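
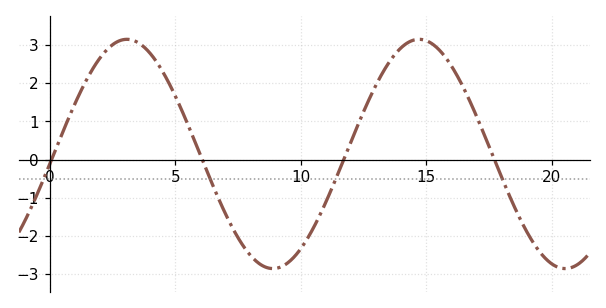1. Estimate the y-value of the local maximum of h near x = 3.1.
3.15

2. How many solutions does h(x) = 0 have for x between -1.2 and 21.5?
4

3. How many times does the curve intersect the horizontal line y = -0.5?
4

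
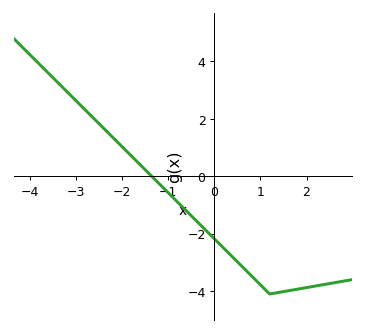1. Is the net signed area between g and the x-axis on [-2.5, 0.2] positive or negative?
negative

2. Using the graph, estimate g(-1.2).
-0.258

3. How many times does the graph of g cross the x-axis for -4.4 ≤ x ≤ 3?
1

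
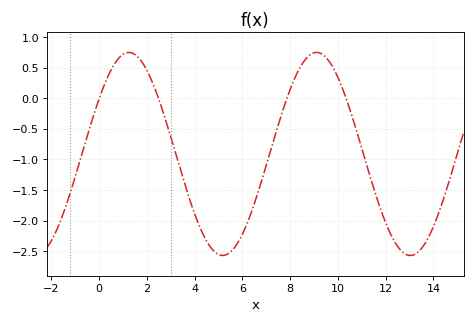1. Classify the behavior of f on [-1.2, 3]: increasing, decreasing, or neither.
neither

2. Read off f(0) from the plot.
-0.013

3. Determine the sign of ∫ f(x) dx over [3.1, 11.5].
negative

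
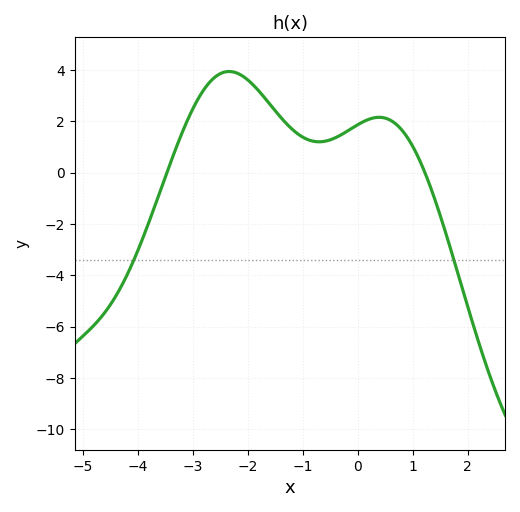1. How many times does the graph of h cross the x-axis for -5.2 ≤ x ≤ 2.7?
2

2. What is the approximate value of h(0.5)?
2.2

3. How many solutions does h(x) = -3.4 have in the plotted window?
2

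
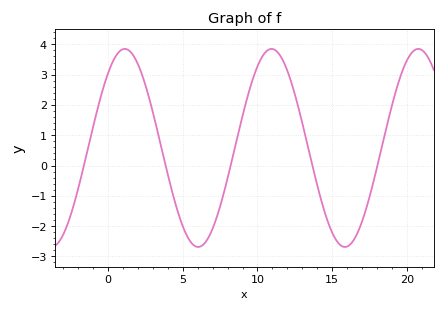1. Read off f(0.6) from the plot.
3.7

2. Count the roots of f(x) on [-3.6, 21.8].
5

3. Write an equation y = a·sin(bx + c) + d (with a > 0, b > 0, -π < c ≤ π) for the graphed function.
y = 3.27sin(0.64x + 0.85) + 0.58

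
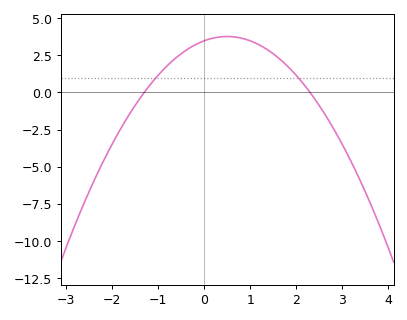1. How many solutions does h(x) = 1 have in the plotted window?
2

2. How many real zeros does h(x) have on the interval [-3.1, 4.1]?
2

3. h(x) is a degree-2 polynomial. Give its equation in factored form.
y = -1.16(x + 1.3)(x - 2.3)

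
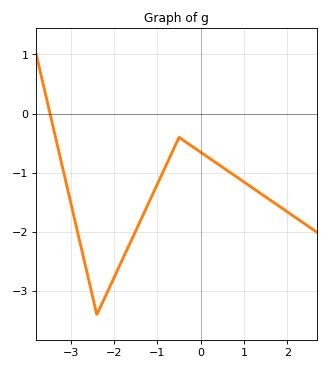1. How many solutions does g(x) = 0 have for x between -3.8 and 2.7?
1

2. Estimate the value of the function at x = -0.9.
-1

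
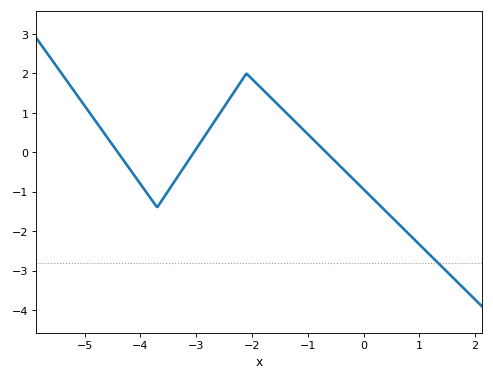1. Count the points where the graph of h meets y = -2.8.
1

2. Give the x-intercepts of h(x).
-4.4, -3, -0.6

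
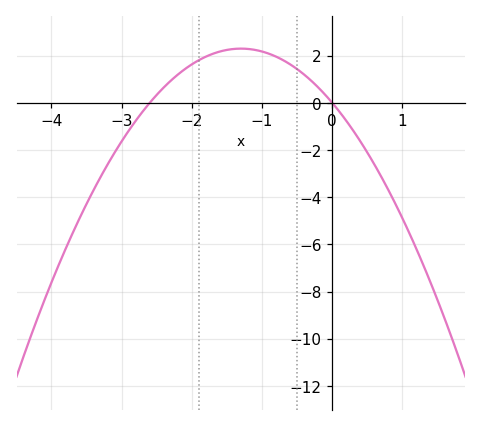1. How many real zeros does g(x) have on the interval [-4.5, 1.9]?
2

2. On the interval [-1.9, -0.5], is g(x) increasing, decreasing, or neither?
neither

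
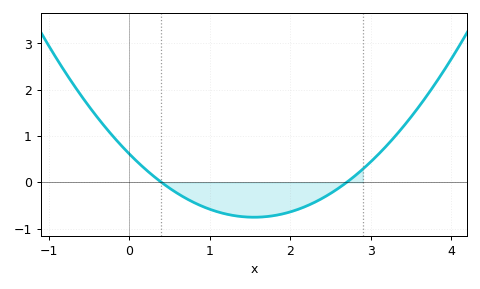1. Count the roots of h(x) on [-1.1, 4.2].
2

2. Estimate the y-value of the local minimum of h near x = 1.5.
-0.754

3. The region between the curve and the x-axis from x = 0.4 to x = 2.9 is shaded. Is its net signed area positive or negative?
negative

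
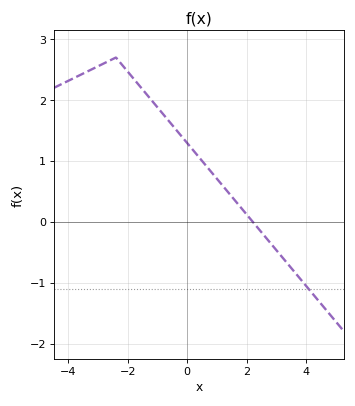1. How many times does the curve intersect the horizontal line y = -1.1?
1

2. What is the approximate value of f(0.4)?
1.06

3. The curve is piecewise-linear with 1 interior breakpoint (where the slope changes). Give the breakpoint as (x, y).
(-2.4, 2.7)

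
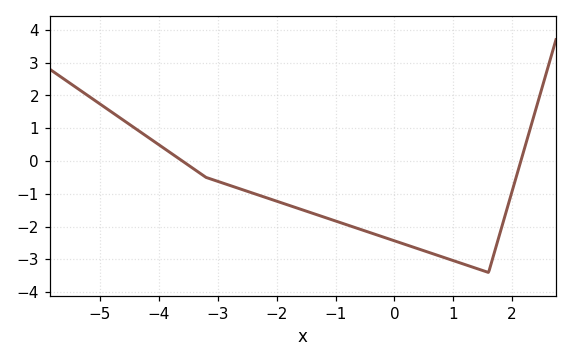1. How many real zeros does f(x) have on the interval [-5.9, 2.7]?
2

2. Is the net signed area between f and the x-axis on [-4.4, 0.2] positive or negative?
negative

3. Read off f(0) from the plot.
-2.43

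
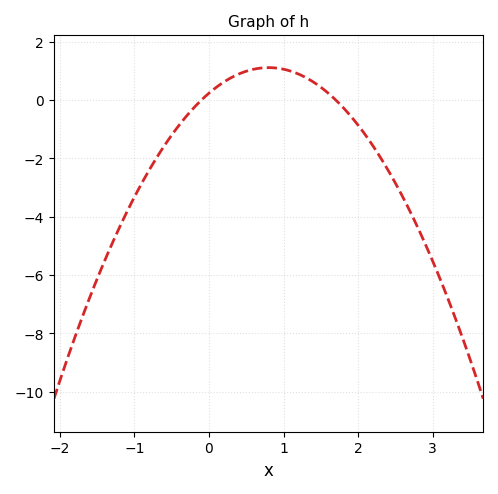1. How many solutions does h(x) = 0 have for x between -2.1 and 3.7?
2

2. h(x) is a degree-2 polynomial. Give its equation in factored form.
y = -1.37(x + 0.1)(x - 1.7)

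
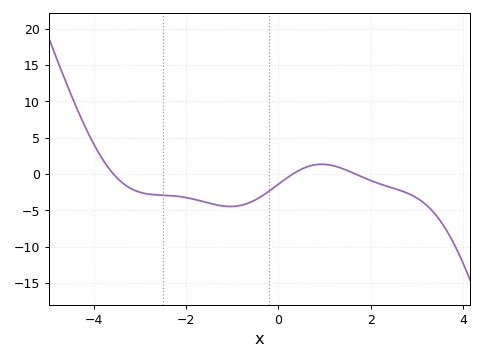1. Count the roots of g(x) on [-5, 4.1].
3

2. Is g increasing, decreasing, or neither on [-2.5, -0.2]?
neither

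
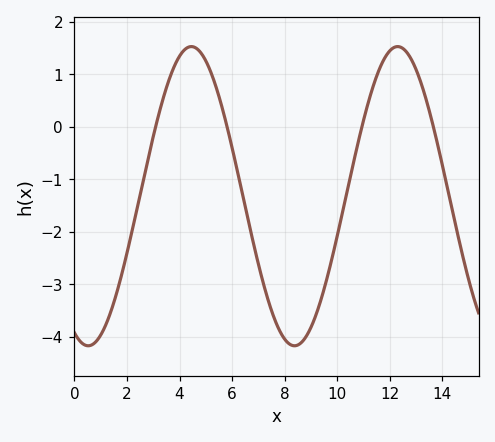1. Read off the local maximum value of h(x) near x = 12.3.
1.53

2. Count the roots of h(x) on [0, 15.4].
4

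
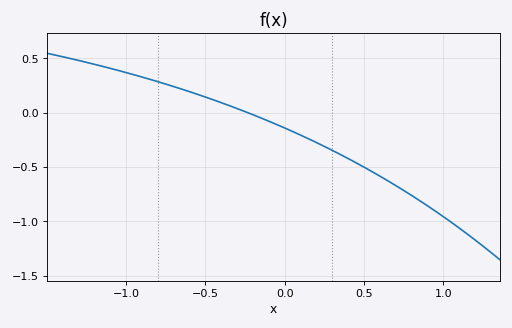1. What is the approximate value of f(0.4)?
-0.4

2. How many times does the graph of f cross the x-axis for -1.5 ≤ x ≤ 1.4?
1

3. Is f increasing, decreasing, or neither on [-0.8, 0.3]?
decreasing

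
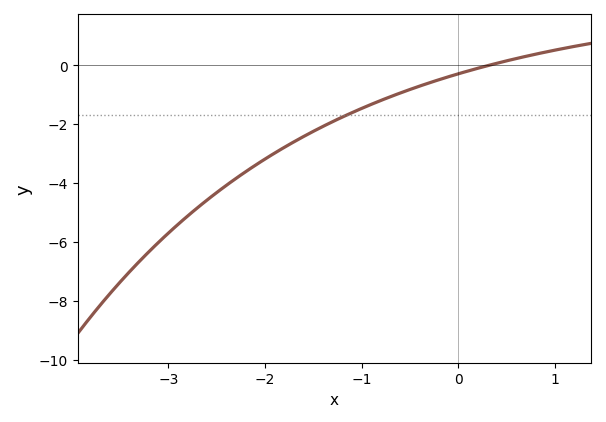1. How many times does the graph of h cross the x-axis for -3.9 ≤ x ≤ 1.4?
1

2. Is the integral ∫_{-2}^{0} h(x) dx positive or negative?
negative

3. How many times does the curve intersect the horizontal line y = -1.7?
1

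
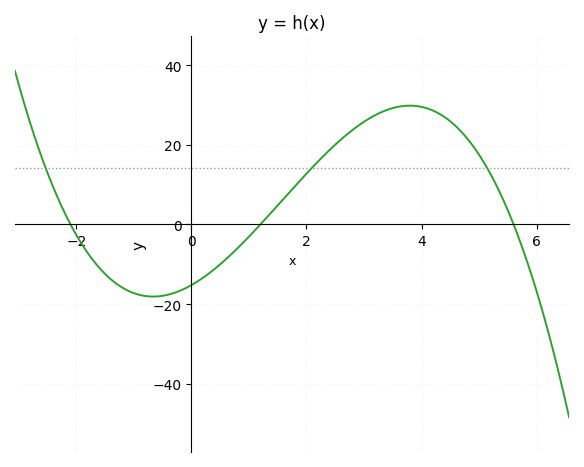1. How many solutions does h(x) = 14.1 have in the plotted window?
3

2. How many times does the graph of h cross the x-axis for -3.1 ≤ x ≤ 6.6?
3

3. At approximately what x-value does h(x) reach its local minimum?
-0.662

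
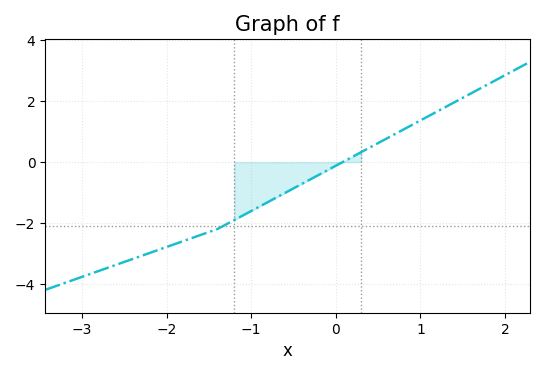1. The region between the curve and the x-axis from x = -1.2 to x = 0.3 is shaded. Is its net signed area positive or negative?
negative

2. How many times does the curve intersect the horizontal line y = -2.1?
1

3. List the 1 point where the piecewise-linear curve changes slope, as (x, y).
(-1.4, -2.2)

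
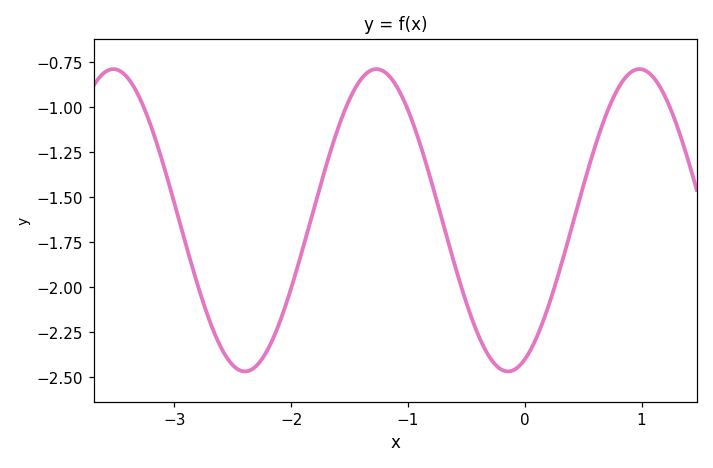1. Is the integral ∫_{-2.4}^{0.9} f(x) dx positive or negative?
negative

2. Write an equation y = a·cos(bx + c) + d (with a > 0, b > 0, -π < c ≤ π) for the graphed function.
y = 0.84cos(2.79x - 2.74) - 1.63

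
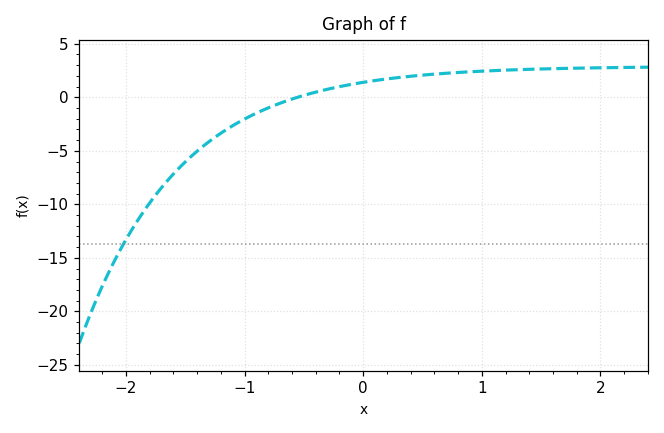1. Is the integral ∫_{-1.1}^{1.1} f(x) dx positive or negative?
positive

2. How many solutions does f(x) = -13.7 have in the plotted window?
1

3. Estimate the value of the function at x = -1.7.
-8.5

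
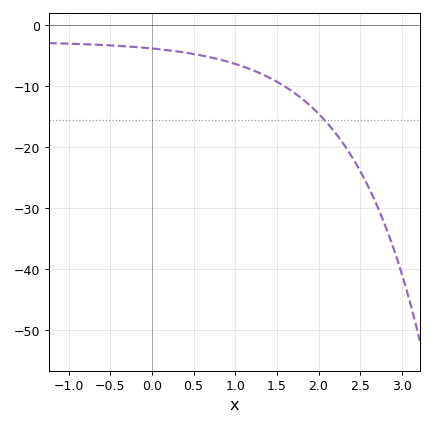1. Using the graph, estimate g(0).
-3.77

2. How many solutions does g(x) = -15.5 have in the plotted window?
1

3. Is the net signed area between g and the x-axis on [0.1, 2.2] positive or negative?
negative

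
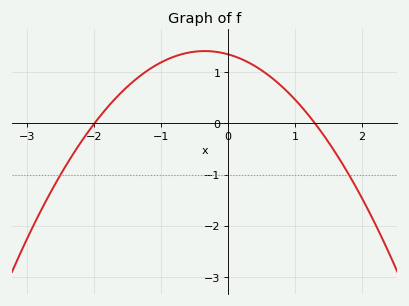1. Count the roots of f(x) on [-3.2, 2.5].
2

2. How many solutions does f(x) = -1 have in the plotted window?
2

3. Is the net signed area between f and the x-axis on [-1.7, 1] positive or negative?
positive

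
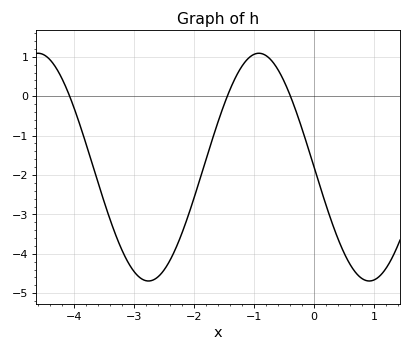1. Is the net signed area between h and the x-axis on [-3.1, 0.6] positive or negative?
negative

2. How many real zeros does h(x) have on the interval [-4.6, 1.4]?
3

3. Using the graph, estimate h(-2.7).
-4.68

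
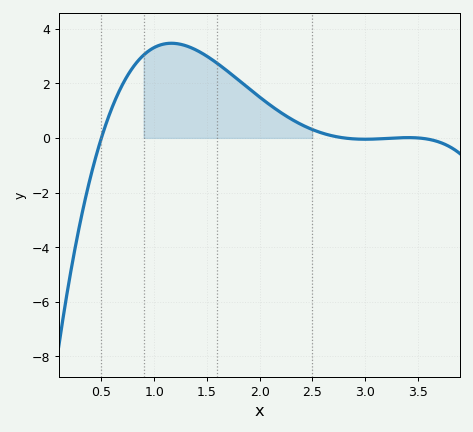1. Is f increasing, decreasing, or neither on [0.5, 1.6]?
neither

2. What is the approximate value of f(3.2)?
-0.021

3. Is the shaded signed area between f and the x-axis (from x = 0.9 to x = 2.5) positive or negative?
positive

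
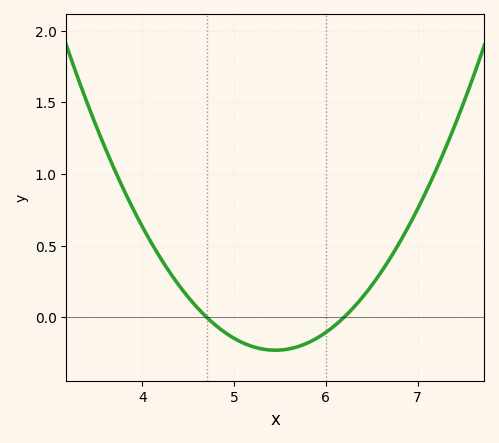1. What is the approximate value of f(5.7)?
-0.205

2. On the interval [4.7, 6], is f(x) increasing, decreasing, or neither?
neither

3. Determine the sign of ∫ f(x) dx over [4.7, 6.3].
negative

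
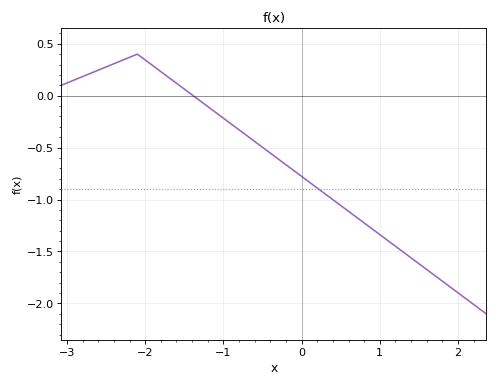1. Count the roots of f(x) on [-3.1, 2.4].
1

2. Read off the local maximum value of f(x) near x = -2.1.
0.4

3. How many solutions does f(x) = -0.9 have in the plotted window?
1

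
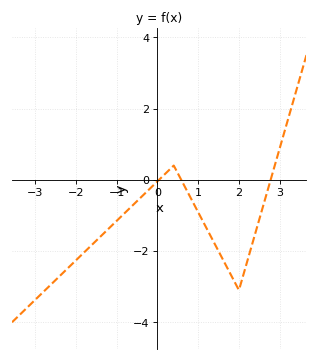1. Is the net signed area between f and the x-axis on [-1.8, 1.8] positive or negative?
negative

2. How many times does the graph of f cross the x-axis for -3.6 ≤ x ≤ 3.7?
3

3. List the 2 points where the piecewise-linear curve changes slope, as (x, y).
(0.4, 0.4); (2, -3.1)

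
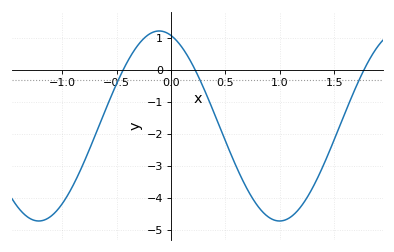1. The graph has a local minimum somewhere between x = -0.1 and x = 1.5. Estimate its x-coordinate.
1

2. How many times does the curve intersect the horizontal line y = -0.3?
3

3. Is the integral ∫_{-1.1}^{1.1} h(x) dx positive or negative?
negative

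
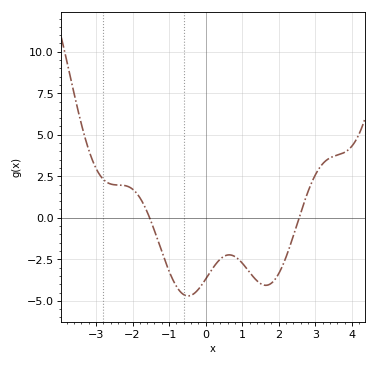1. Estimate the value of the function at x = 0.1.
-3.35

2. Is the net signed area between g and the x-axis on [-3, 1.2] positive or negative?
negative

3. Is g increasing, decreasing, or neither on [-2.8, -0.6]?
decreasing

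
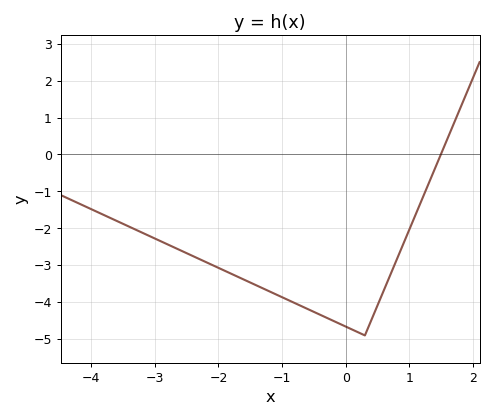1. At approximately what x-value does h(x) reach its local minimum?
0.299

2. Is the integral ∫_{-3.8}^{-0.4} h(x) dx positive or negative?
negative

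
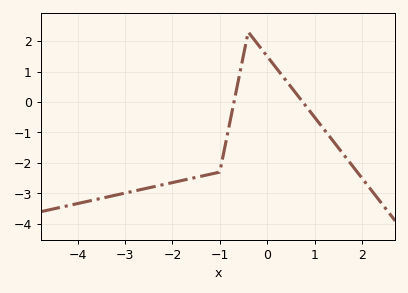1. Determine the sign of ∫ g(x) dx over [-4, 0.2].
negative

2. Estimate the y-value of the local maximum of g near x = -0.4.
2.3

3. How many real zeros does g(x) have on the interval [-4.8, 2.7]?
2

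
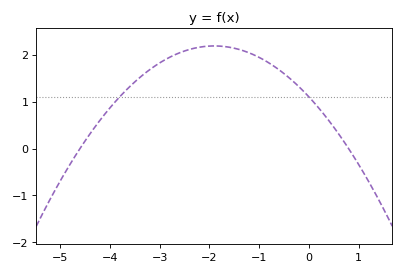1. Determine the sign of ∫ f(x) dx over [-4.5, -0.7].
positive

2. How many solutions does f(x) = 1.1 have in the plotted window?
2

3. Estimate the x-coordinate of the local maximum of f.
-1.9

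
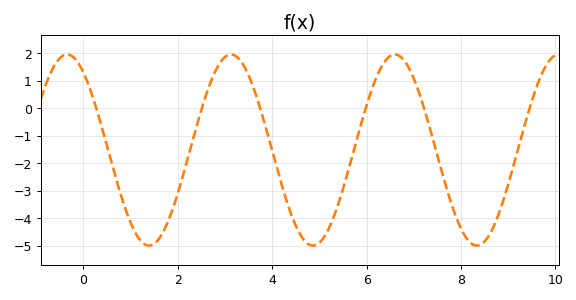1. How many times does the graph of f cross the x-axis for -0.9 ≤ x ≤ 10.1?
6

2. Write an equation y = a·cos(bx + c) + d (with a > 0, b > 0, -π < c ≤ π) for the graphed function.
y = 3.48cos(1.8x + 0.62) - 1.52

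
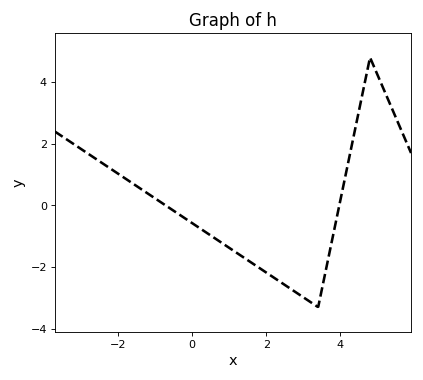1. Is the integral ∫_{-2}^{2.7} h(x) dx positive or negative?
negative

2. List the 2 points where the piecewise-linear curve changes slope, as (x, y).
(3.4, -3.3); (4.8, 4.8)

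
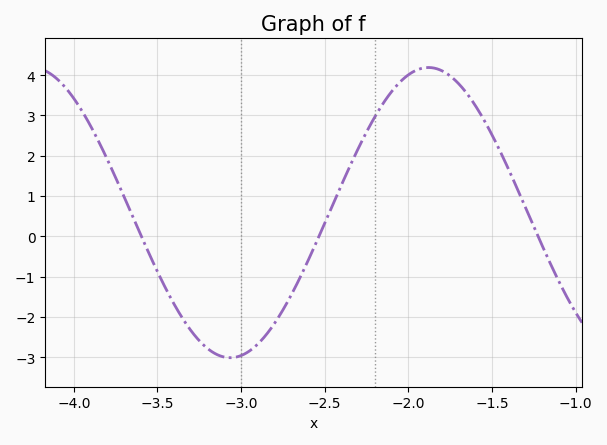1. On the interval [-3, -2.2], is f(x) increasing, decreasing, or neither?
increasing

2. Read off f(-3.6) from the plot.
0.038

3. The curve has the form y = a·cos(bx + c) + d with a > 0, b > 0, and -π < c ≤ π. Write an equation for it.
y = 3.6cos(2.65x - 1.3) + 0.59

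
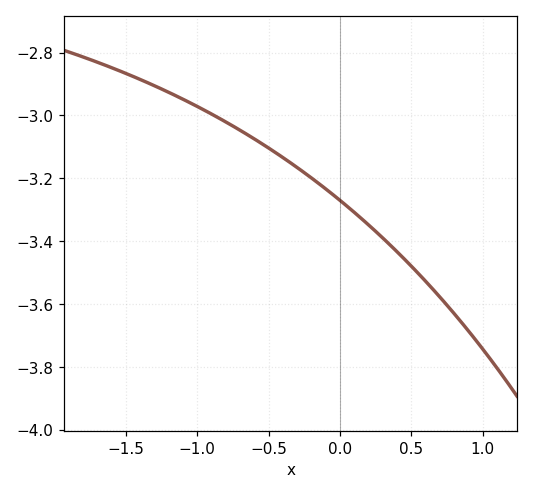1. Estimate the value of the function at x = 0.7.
-3.58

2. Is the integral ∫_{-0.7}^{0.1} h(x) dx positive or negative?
negative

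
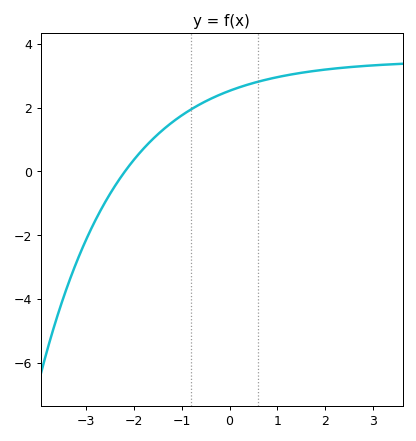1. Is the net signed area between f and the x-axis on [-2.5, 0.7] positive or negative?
positive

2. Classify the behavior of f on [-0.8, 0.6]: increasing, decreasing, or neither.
increasing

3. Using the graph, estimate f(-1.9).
0.6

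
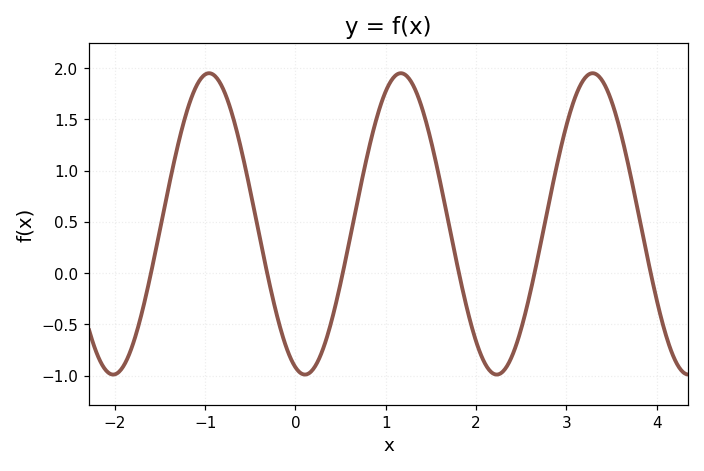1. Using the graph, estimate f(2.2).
-0.985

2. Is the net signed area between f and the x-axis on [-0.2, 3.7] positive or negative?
positive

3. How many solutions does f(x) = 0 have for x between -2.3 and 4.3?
6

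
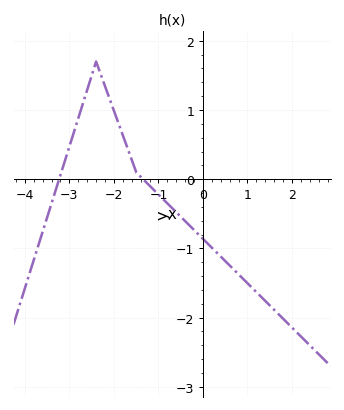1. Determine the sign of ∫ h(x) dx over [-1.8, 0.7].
negative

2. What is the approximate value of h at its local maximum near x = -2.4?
1.7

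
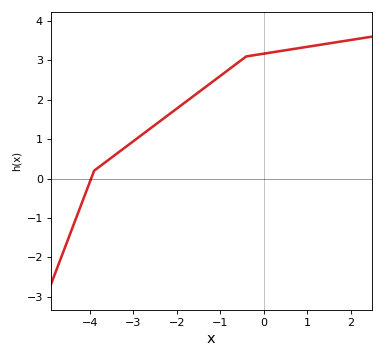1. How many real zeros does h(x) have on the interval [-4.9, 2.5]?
1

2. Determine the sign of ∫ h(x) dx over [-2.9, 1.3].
positive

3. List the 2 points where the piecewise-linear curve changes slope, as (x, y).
(-3.9, 0.2); (-0.4, 3.1)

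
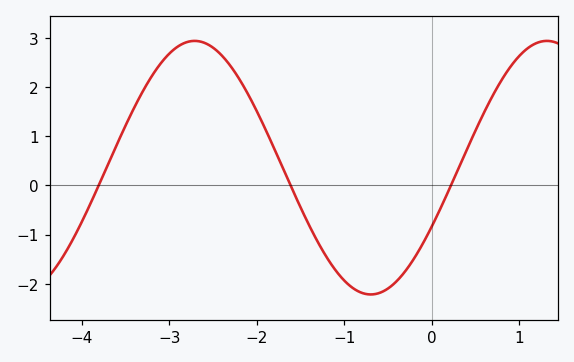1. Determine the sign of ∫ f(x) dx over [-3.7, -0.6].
positive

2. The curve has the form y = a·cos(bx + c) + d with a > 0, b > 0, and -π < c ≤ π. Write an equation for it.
y = 2.58cos(1.56x - 2.05) + 0.36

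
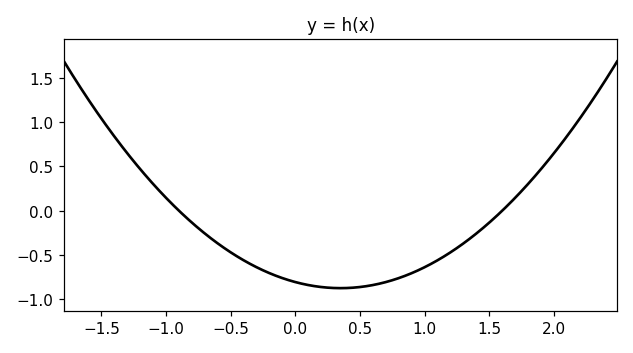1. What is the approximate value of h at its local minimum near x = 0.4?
-0.9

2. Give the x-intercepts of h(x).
-0.9, 1.6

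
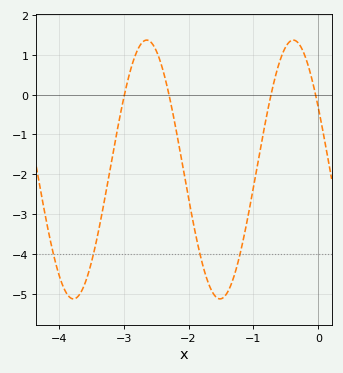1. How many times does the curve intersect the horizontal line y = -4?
4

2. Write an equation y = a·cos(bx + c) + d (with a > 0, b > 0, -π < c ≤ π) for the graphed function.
y = 3.25cos(2.8x + 1.1) - 1.88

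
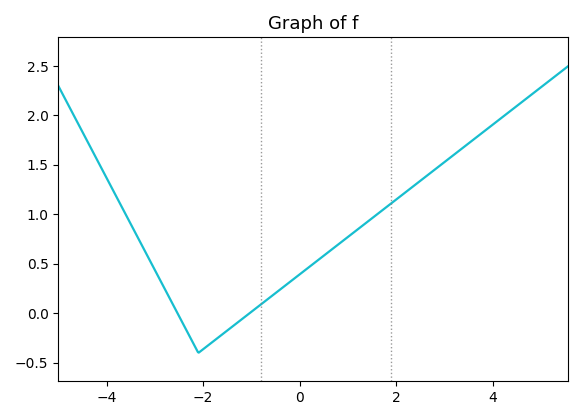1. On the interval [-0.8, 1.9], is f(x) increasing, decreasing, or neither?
increasing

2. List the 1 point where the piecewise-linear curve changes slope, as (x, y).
(-2.1, -0.4)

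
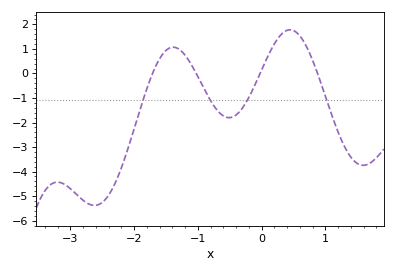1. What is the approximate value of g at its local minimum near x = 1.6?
-3.74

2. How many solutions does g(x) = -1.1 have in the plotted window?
4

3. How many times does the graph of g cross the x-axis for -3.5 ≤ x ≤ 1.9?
4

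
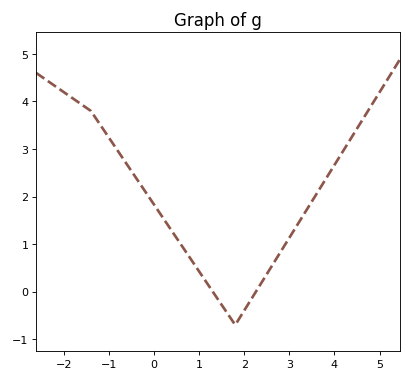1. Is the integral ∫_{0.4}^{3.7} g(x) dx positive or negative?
positive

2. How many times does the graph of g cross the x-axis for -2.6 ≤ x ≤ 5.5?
2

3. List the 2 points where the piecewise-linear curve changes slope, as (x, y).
(-1.4, 3.8); (1.8, -0.7)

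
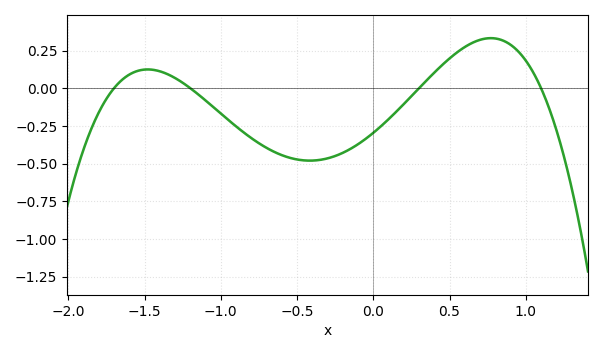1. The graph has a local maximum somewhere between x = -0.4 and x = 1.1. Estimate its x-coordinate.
0.771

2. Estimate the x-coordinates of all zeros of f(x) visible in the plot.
-1.7, -1.2, 0.3, 1.1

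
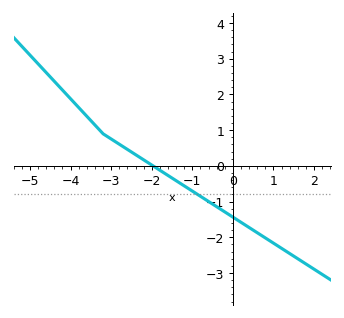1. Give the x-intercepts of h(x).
-2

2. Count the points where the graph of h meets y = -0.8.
1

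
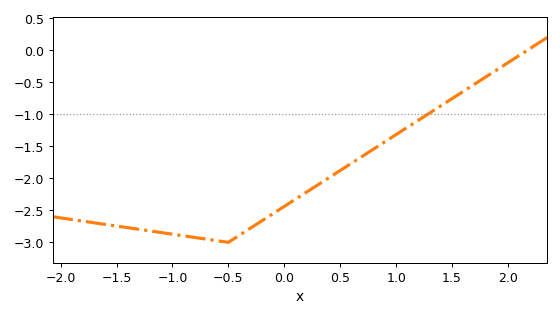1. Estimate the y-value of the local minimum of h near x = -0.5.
-3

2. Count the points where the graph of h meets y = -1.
1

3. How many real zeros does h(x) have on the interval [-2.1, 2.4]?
1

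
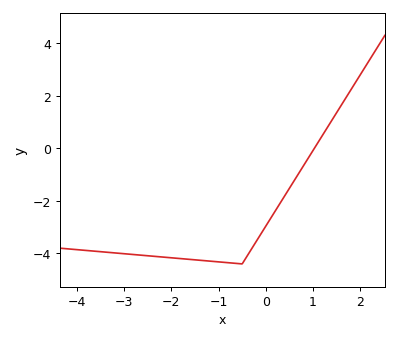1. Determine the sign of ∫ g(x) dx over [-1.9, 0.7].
negative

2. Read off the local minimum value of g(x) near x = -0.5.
-4.4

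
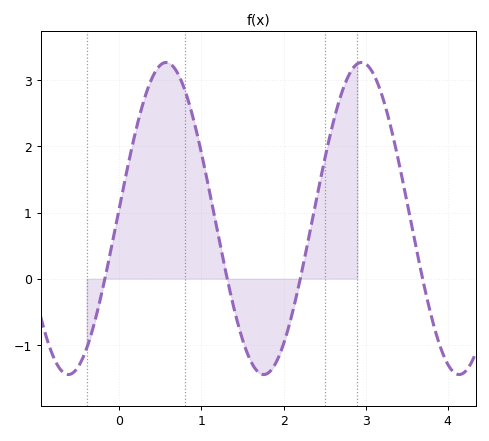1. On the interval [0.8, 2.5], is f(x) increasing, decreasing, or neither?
neither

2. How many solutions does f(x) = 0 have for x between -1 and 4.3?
4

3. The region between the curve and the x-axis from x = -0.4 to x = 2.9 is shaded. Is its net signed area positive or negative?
positive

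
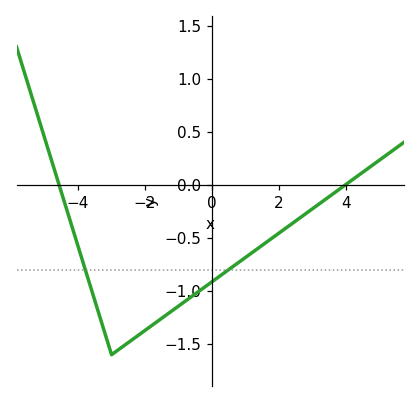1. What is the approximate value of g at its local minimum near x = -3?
-1.6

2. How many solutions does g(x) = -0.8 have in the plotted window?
2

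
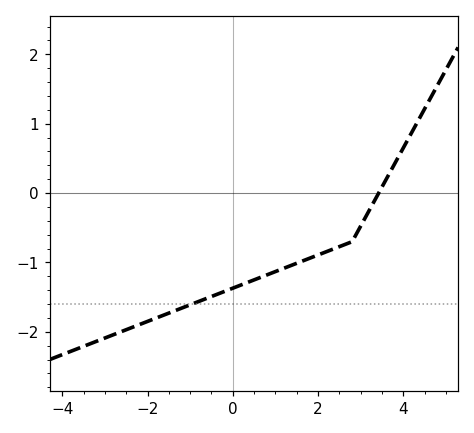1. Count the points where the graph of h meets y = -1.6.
1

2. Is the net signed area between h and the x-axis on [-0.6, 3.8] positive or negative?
negative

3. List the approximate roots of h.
3.4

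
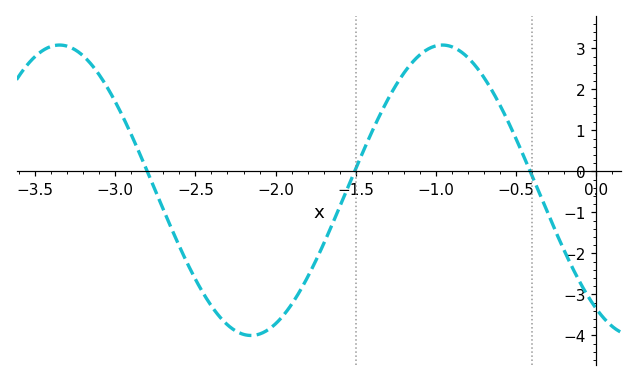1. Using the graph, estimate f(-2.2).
-3.97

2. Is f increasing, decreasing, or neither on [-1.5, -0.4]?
neither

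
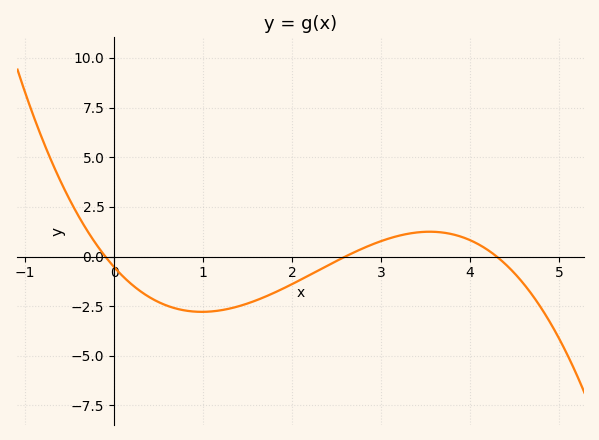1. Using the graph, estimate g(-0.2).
0.6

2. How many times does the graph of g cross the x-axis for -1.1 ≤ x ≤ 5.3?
3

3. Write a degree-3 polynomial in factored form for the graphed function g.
y = -0.48(x + 0.1)(x - 2.6)(x - 4.3)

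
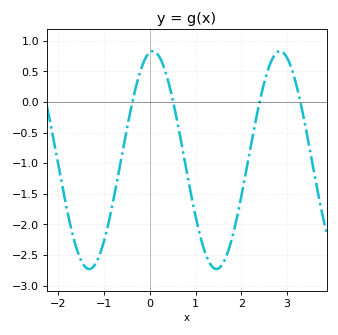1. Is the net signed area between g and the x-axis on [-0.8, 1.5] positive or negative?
negative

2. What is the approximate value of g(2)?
-1.55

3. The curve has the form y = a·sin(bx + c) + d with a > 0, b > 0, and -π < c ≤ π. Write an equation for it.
y = 1.78sin(2.3x + 1.4) - 0.95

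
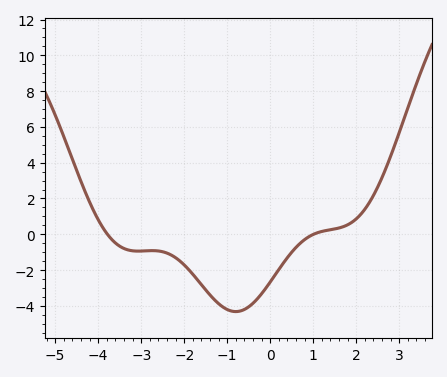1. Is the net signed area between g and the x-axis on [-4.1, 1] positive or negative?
negative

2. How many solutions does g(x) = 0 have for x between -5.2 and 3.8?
2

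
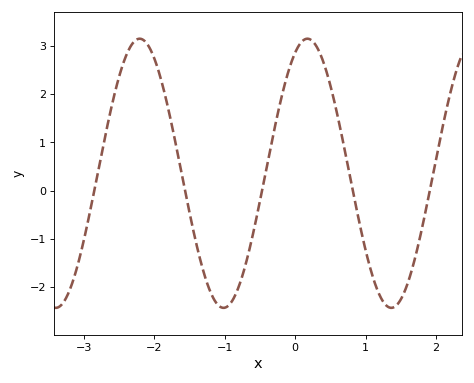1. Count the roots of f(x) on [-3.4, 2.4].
5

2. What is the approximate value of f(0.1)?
3.1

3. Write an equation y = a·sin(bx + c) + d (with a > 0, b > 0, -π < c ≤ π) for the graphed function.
y = 2.79sin(2.6x + 1.1) + 0.36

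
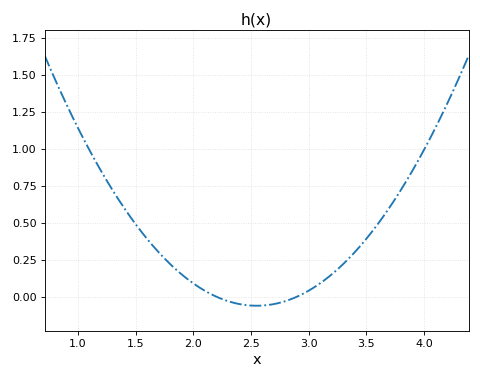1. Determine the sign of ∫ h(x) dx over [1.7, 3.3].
positive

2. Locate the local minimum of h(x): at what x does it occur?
2.55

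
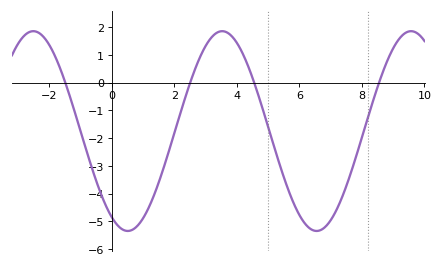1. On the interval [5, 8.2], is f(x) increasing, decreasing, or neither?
neither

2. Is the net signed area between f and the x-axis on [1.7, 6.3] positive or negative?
negative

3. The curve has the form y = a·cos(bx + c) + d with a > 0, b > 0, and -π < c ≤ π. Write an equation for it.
y = 3.6cos(1x + 2.6) - 1.75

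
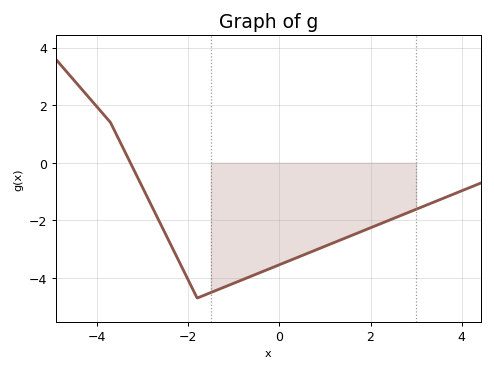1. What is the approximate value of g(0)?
-3.54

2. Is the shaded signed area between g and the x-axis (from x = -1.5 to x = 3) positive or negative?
negative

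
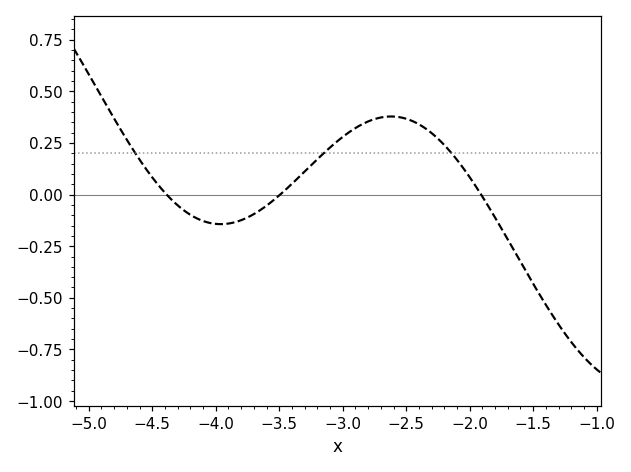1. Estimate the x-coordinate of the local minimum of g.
-4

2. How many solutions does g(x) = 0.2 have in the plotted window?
3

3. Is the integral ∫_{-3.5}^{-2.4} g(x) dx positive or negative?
positive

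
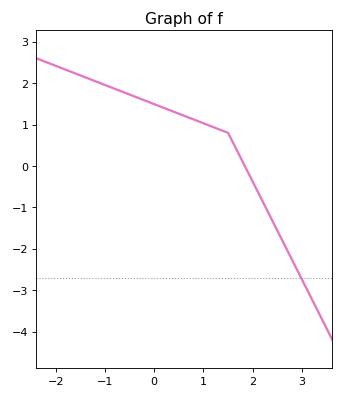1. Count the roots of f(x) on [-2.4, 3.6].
1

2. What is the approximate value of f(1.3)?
0.892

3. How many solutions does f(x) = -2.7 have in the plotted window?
1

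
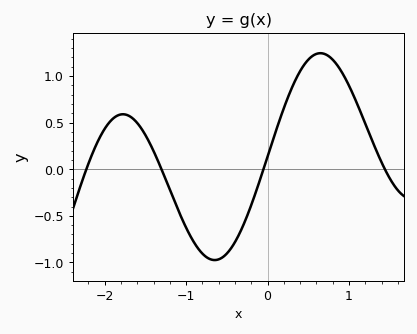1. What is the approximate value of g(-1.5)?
0.366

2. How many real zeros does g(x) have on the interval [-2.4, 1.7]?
4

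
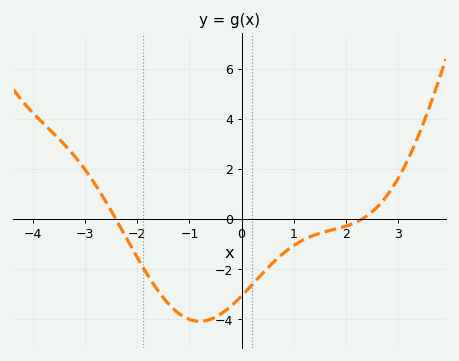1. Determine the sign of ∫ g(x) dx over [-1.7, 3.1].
negative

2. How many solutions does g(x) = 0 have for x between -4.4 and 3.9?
2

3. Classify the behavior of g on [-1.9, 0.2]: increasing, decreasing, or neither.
neither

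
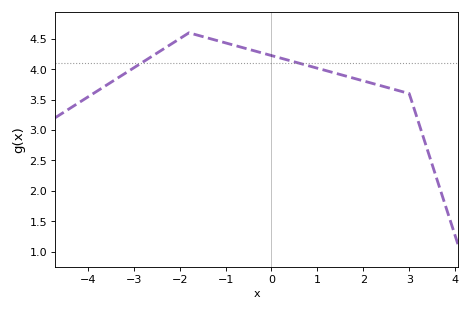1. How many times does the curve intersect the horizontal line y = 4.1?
2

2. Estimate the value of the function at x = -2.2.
4.41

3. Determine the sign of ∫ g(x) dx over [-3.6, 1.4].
positive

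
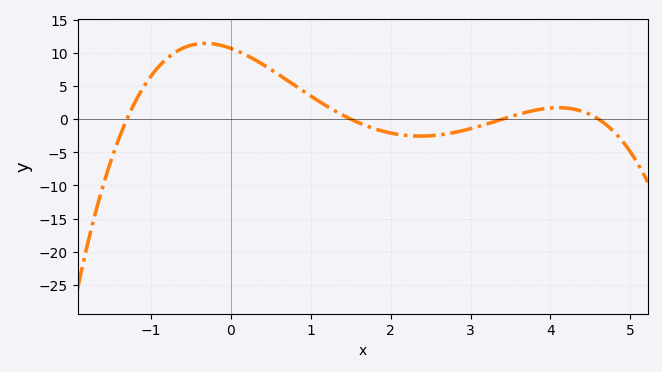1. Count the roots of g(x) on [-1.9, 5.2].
4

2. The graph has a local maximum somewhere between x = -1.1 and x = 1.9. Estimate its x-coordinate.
-0.32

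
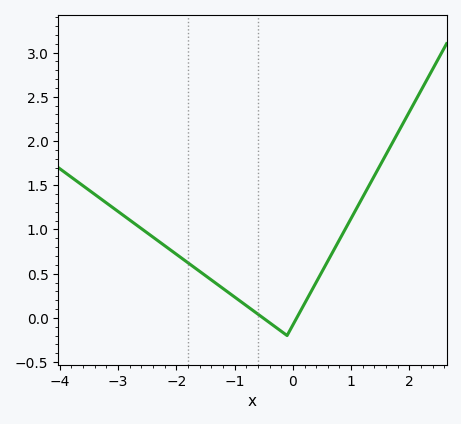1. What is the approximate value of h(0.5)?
0.523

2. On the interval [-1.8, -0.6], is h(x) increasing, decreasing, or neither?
decreasing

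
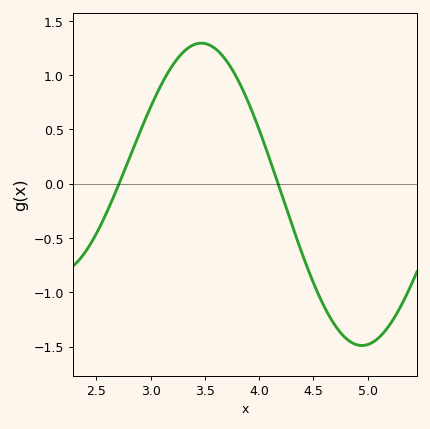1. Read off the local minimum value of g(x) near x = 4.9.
-1.5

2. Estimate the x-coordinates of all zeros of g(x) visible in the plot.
2.7, 4.15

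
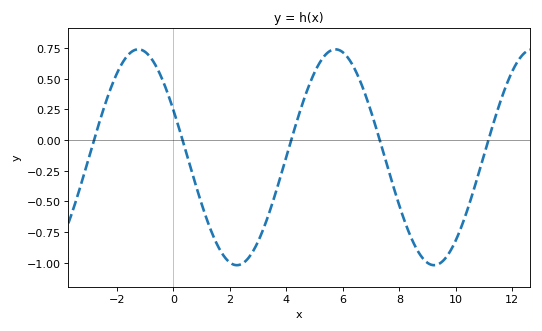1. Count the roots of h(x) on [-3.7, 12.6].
5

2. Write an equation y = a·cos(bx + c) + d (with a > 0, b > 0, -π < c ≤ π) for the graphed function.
y = 0.88cos(0.9x + 1.12) - 0.14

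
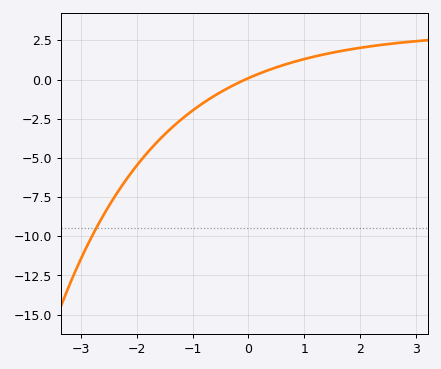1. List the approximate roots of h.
-0.1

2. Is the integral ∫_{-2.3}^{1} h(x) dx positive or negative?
negative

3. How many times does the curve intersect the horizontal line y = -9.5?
1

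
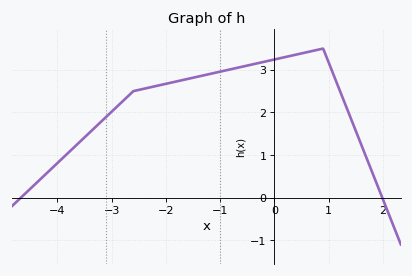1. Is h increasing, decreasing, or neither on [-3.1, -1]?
increasing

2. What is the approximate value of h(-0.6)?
3.1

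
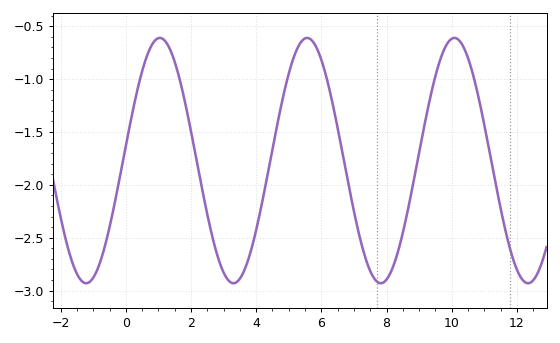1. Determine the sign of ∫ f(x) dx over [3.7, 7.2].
negative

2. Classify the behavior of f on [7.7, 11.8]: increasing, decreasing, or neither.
neither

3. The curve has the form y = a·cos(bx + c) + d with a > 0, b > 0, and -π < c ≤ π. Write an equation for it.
y = 1.16cos(1.4x - 1.4) - 1.77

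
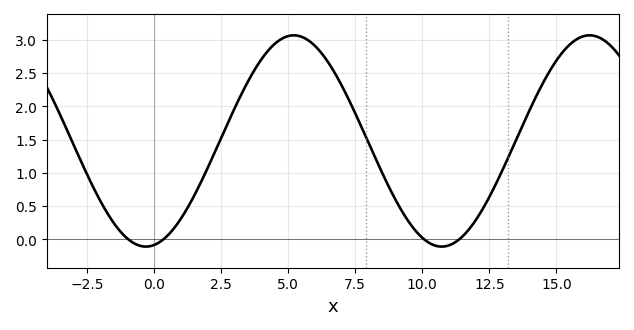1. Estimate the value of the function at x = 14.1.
2.05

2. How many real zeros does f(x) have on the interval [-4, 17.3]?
4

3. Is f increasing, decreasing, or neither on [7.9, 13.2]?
neither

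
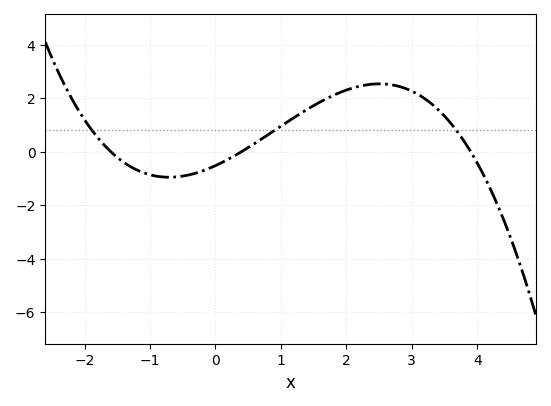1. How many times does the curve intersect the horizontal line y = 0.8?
3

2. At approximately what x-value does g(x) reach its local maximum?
2.6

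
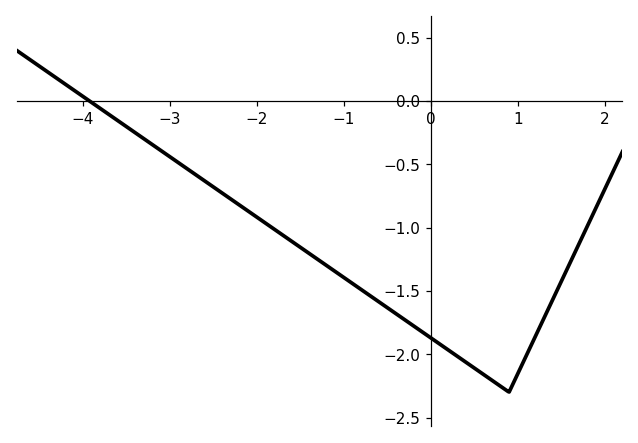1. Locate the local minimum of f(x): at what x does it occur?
0.898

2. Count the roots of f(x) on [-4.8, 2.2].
1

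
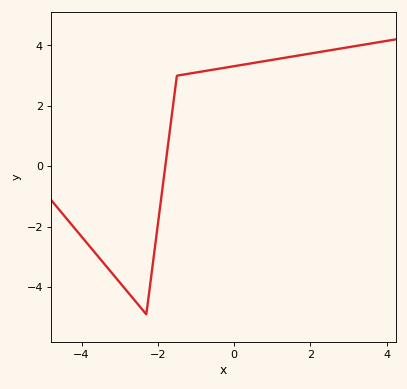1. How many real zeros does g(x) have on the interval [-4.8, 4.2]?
1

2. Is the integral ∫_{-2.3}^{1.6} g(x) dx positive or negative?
positive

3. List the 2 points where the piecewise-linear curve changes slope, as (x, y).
(-2.3, -4.9); (-1.5, 3)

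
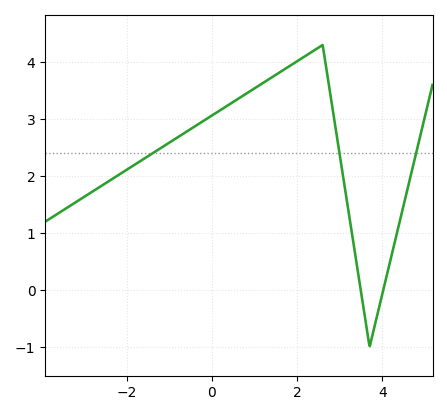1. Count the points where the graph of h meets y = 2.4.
3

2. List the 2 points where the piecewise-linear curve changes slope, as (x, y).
(2.6, 4.3); (3.7, -1)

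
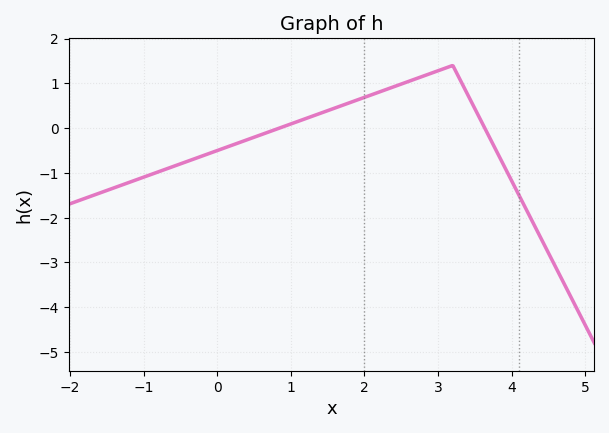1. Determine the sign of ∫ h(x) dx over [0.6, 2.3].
positive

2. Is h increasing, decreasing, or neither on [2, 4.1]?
neither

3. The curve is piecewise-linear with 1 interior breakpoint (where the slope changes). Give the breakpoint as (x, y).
(3.2, 1.4)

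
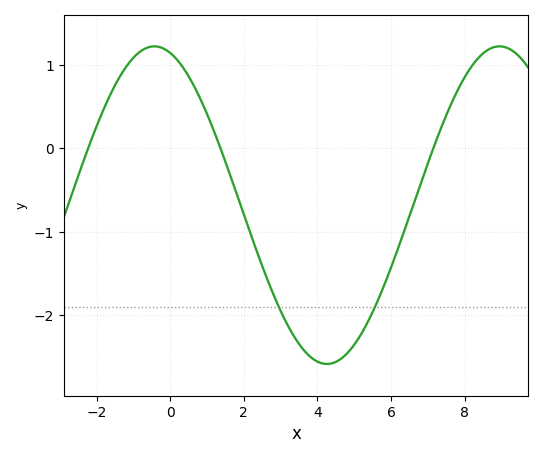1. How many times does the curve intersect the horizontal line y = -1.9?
2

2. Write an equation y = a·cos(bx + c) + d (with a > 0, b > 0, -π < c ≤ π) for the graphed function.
y = 1.9cos(0.67x + 0.29) - 0.68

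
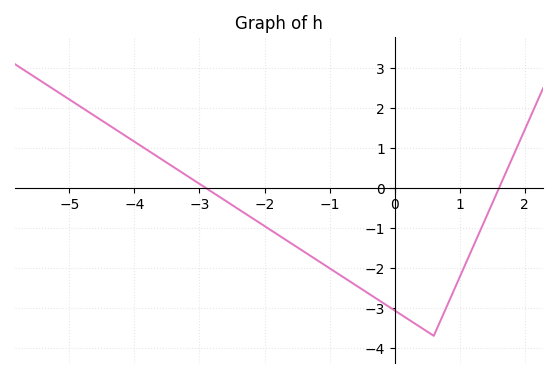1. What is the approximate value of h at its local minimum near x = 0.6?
-3.7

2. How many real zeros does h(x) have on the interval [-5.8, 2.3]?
2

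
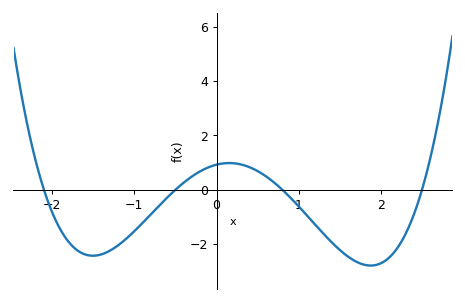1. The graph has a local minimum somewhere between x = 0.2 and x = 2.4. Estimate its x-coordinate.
1.9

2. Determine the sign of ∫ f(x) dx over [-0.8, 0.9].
positive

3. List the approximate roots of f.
-2.1, -0.5, 0.8, 2.5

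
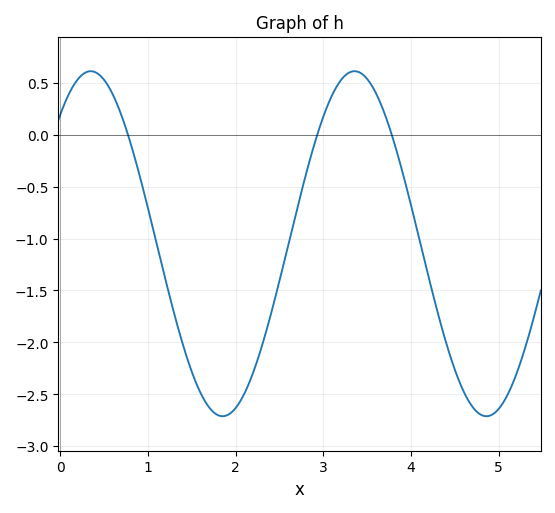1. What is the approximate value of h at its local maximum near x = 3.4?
0.6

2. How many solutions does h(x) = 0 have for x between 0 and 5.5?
3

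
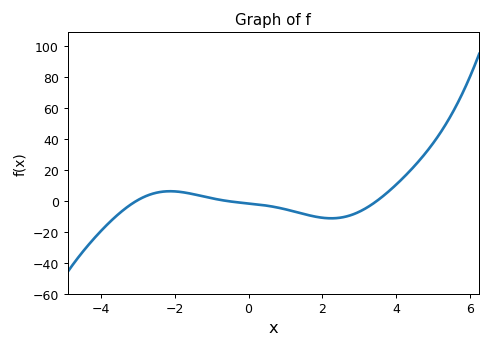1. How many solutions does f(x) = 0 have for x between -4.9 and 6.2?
3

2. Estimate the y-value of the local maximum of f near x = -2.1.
6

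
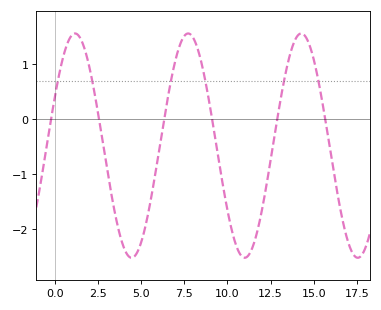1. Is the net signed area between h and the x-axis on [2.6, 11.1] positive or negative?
negative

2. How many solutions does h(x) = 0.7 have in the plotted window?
6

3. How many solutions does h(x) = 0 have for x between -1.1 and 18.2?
6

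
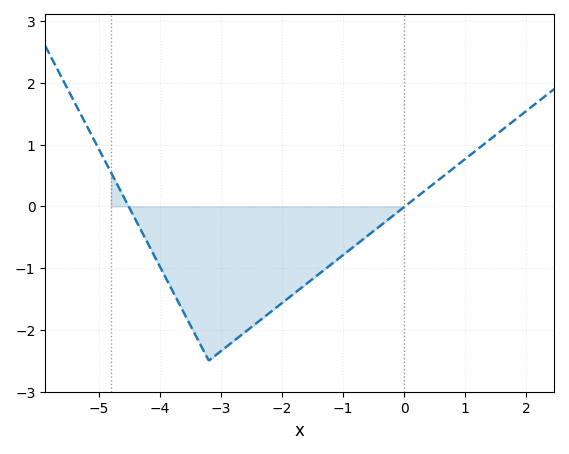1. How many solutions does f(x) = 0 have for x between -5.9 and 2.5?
2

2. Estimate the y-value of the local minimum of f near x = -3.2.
-2.5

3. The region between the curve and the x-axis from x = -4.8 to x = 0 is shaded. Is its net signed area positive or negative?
negative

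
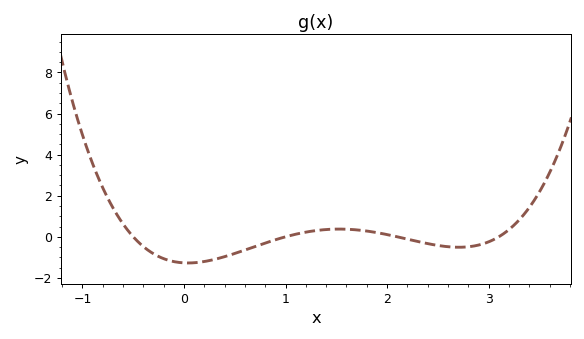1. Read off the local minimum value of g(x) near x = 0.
-1.2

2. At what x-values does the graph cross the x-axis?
-0.5, 1, 2.1, 3.1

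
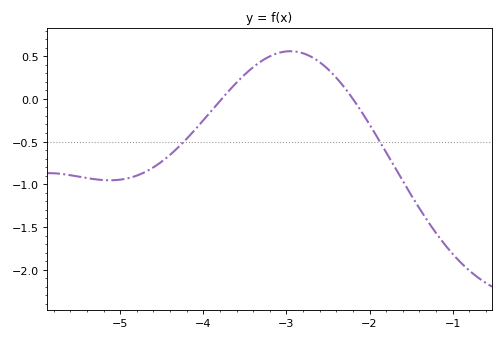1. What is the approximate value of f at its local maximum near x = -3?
0.55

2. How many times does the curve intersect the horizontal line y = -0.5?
2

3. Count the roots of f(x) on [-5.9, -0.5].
2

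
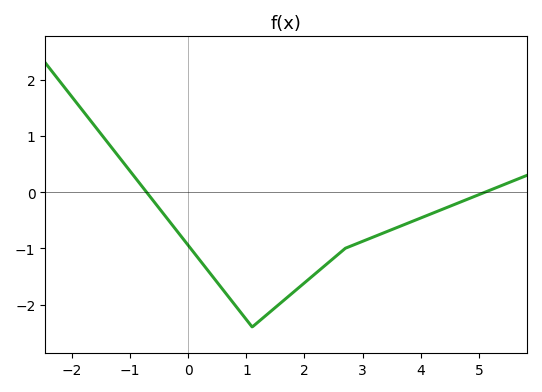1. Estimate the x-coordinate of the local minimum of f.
1.1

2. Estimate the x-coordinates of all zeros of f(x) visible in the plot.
-0.719, 5.11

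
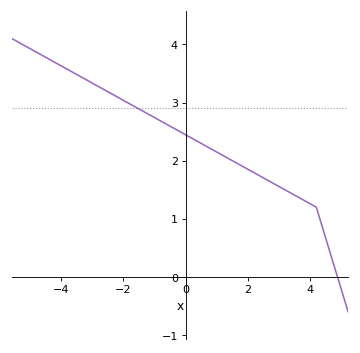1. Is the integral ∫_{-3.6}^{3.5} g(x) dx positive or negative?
positive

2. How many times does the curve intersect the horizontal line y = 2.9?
1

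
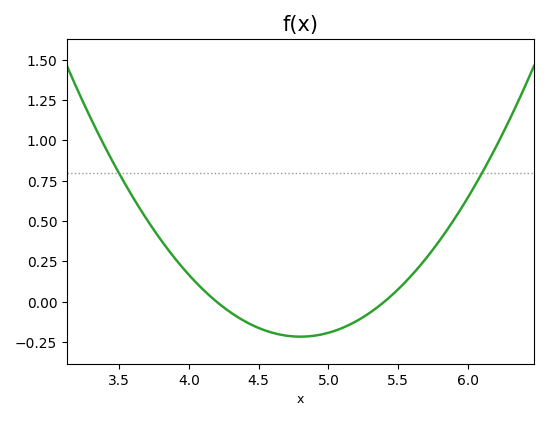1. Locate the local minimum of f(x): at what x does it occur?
4.8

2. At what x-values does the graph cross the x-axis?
4.2, 5.4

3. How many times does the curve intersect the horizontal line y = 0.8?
2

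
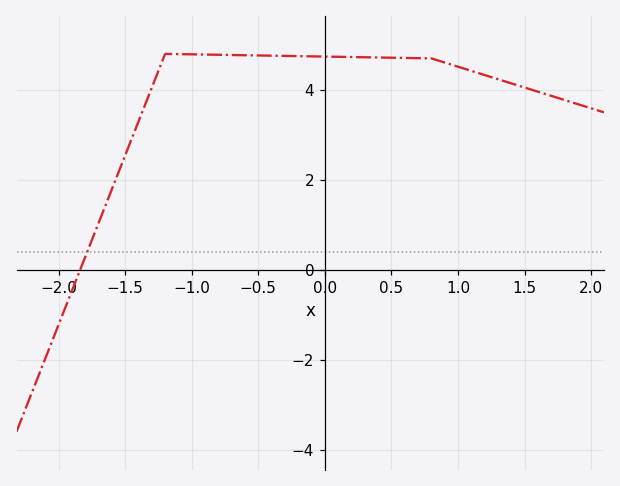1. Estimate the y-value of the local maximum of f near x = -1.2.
4.8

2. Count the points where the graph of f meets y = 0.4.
1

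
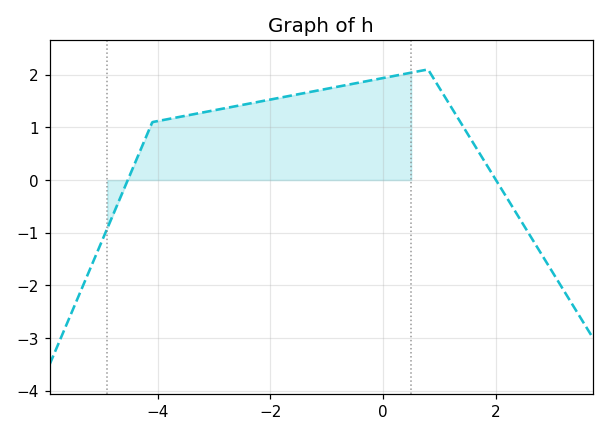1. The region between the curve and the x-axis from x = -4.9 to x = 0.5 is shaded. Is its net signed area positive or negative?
positive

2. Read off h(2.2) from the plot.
-0.3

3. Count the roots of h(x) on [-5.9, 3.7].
2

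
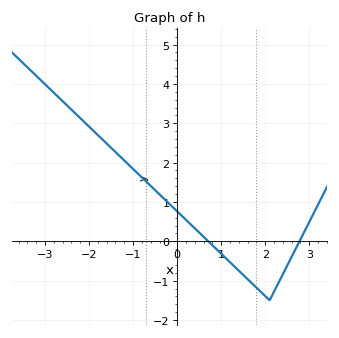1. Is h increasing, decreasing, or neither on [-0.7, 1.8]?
decreasing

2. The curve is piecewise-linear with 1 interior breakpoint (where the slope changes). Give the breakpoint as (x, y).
(2.1, -1.5)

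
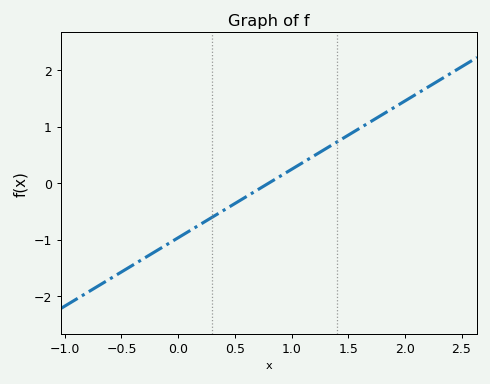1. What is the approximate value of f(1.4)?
0.7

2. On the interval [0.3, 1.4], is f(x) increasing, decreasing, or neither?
increasing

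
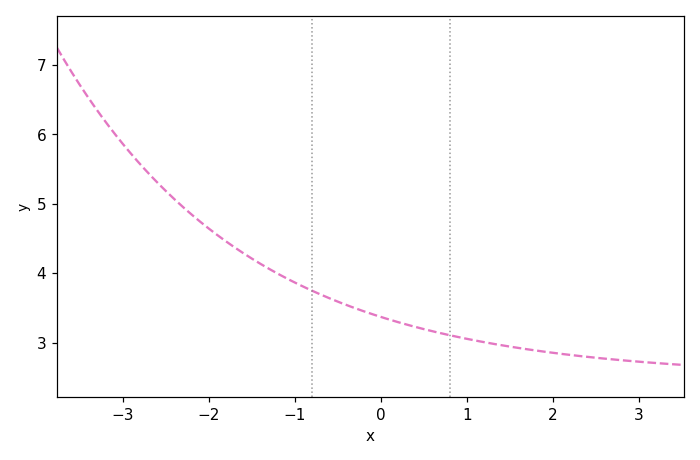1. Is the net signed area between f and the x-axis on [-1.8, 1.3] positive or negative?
positive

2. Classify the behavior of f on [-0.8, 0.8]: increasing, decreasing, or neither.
decreasing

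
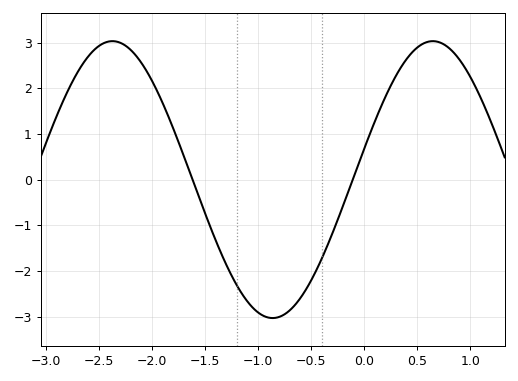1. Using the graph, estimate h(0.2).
1.82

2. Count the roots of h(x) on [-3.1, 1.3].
2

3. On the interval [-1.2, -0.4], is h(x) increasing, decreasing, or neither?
neither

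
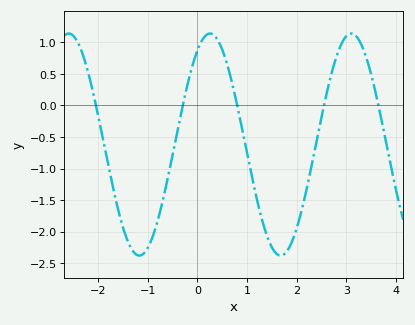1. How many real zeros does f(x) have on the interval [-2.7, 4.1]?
5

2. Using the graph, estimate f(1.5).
-2.25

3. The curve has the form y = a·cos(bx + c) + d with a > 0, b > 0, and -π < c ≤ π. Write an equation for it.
y = 1.76cos(2.21x - 0.56) - 0.62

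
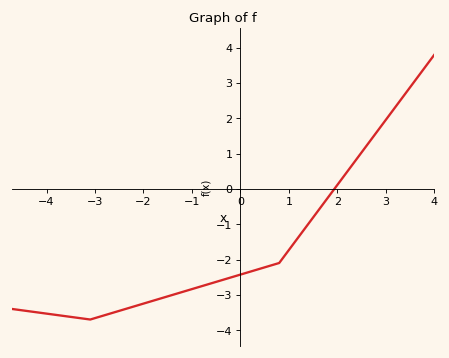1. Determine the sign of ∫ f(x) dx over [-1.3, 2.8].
negative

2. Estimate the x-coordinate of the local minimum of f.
-3.2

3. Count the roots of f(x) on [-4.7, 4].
1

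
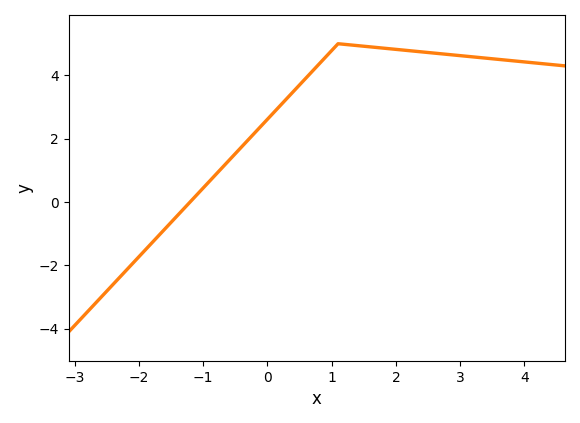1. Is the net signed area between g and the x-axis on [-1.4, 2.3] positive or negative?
positive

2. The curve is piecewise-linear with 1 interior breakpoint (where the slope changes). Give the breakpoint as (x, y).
(1.1, 5)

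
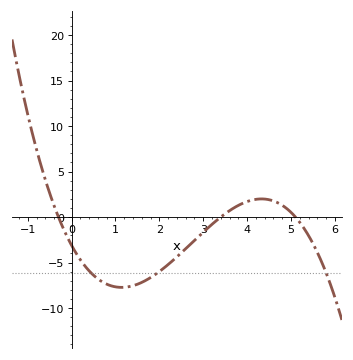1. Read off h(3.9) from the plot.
1.51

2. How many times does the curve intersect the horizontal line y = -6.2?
3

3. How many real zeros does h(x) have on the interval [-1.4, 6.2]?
3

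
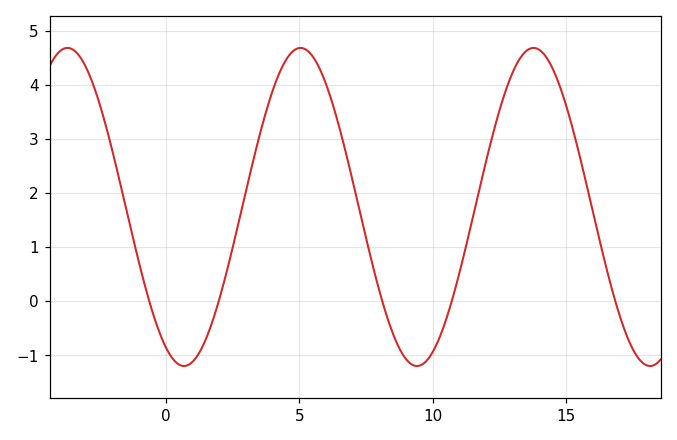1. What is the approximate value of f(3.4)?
2.9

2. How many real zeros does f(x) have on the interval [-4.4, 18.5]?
5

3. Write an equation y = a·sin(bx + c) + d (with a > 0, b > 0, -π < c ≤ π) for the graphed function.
y = 2.94sin(0.72x - 2.1) + 1.74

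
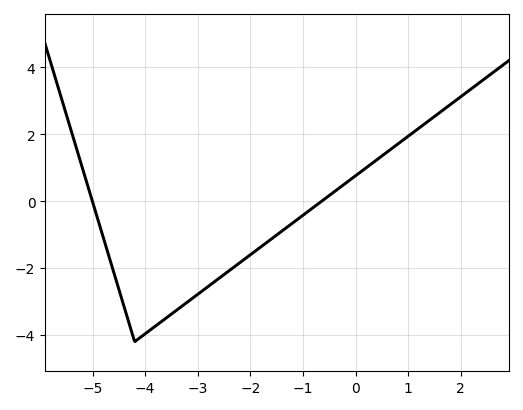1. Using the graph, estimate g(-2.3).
-1.96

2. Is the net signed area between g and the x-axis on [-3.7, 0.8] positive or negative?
negative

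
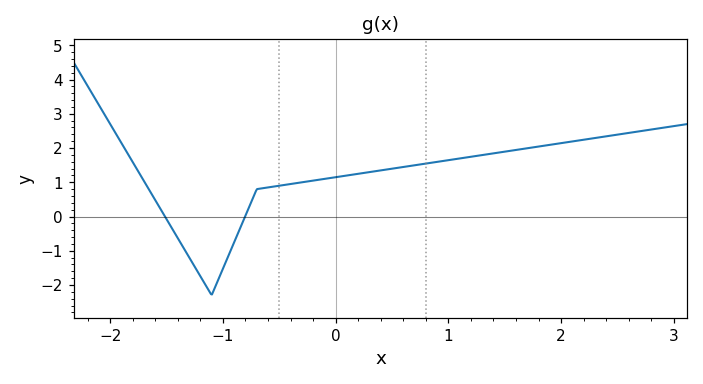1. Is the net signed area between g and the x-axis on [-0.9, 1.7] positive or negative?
positive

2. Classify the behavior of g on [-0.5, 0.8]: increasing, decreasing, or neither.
increasing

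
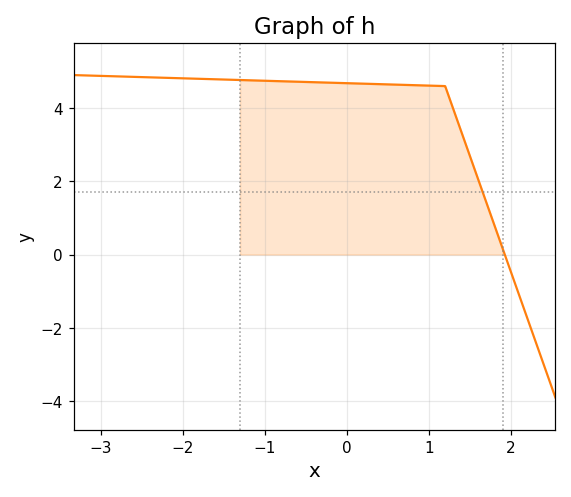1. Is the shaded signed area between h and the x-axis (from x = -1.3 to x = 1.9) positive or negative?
positive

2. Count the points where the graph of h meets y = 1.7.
1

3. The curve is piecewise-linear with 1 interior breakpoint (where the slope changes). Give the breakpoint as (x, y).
(1.2, 4.6)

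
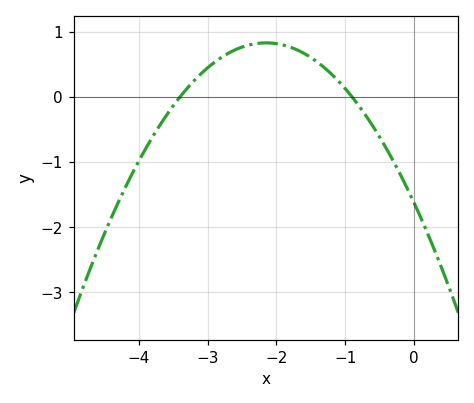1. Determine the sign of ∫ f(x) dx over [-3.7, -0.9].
positive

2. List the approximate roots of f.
-3.4, -0.9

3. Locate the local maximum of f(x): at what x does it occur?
-2.1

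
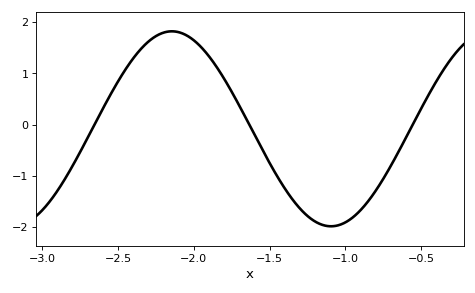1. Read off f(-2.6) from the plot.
0.3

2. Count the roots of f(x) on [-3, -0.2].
3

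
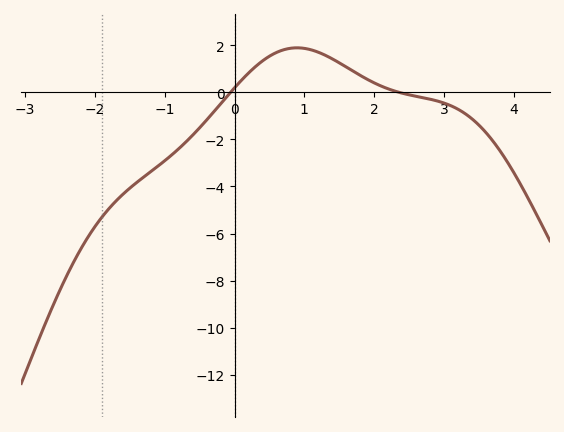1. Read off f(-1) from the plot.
-3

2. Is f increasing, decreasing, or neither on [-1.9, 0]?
increasing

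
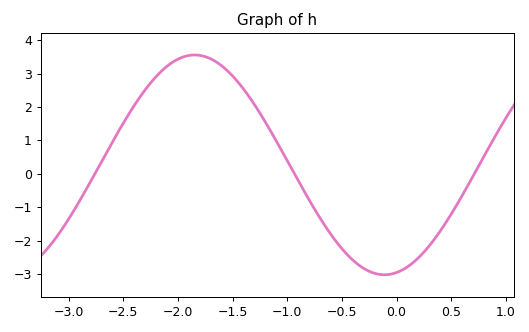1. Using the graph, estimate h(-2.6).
0.9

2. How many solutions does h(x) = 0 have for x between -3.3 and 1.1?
3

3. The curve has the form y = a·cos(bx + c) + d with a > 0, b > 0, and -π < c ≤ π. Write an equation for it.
y = 3.29cos(1.8x - 2.9) + 0.27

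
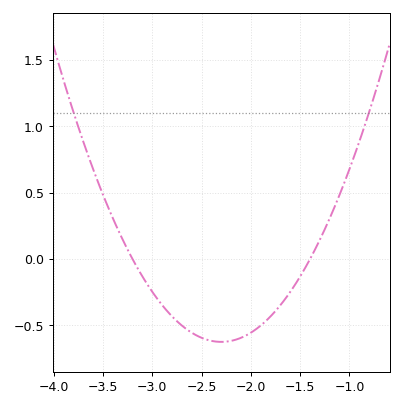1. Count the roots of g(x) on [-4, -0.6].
2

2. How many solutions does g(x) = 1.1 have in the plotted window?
2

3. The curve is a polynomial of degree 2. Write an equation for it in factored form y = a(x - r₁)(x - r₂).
y = 0.77(x + 3.2)(x + 1.4)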